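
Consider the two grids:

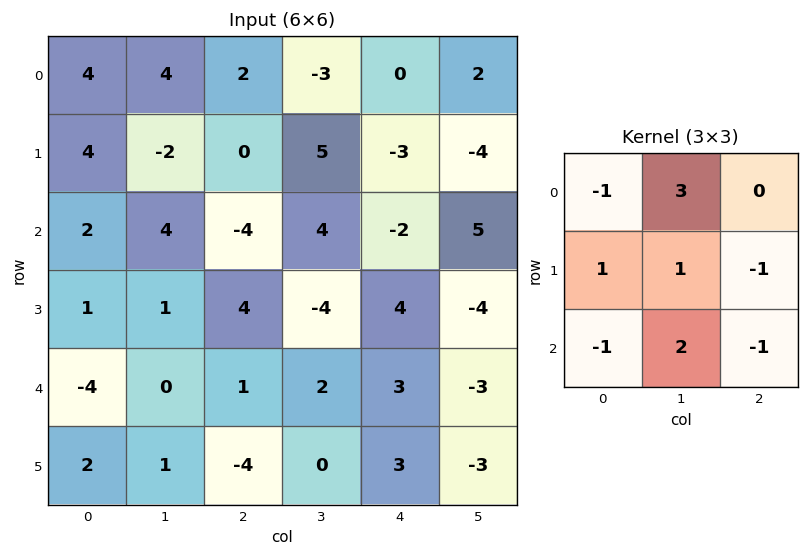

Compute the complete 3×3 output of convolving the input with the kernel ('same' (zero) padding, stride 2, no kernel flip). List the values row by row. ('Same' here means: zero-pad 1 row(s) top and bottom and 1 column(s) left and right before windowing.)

Output[0,0]: The receptive field on the zero-padded input at this output position is [0 0 0 / 0 4 4 / 0 4 -2]. Elementwise product with the kernel and sum: 0·-1 + 0·3 + 0·1 + 4·1 + 4·-1 + 0·-1 + 4·2 + -2·-1.
Output[0,1]: The receptive field on the zero-padded input at this output position is [0 0 0 / 4 2 -3 / -2 0 5]. Elementwise product with the kernel and sum: 0·-1 + 0·3 + 4·1 + 2·1 + -3·-1 + -2·-1 + 0·2 + 5·-1.

10 6 -12
11 9 -1
2 1 33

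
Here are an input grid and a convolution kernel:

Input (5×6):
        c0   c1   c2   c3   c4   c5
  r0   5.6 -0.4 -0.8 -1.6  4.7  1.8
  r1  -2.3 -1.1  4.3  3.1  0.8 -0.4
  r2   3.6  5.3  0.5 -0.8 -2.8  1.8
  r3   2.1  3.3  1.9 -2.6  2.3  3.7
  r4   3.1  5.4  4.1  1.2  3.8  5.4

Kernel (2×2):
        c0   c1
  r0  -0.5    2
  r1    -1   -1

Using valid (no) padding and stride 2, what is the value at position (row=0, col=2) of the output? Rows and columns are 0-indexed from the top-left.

The receptive field on the input at this output position is [4.7 1.8 / 0.8 -0.4]. Elementwise product with the kernel and sum: 4.7·-0.5 + 1.8·2 + 0.8·-1 + -0.4·-1.

0.85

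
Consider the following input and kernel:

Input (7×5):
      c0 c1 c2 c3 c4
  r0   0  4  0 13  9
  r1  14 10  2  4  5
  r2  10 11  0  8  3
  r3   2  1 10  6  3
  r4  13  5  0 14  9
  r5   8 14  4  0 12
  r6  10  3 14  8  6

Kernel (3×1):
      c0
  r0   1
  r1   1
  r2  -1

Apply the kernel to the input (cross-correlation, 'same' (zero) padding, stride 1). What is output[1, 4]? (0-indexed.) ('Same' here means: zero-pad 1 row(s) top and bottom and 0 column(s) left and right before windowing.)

11

The receptive field on the zero-padded input at this output position is [9 / 5 / 3]. Elementwise product with the kernel and sum: 9·1 + 5·1 + 3·-1.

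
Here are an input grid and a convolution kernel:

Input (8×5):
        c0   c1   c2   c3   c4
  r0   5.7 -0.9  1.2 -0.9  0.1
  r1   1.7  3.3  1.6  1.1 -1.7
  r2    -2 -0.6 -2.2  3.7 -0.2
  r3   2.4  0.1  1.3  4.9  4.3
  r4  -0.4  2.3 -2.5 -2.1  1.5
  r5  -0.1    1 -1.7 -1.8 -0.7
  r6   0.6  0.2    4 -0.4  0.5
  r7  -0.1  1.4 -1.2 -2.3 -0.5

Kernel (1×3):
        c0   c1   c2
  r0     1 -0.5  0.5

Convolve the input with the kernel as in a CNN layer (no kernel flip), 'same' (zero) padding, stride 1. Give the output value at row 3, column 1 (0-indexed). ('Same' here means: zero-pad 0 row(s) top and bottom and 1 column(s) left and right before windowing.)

The receptive field on the zero-padded input at this output position is [2.4 0.1 1.3]. Elementwise product with the kernel and sum: 2.4·1 + 0.1·-0.5 + 1.3·0.5.

3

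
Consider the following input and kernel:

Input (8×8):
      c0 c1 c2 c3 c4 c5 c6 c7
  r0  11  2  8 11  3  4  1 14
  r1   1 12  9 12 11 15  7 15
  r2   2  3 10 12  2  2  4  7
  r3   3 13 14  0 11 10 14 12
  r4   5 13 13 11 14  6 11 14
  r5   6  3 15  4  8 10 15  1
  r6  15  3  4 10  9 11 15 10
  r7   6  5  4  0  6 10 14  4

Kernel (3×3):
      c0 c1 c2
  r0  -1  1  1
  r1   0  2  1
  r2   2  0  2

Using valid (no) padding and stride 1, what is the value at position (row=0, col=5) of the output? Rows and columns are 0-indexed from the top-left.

58

The receptive field on the input at this output position is [4 1 14 / 15 7 15 / 2 4 7]. Elementwise product with the kernel and sum: 4·-1 + 1·1 + 14·1 + 7·2 + 15·1 + 2·2 + 7·2.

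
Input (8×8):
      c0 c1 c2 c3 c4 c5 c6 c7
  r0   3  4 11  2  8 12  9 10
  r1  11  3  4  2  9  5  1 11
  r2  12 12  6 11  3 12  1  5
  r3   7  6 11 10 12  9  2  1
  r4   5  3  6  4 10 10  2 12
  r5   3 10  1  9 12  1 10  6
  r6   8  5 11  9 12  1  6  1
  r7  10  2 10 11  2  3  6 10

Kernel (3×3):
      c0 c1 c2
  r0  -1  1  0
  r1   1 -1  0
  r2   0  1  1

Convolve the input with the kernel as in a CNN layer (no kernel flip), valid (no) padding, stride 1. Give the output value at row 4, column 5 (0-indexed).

The receptive field on the input at this output position is [10 2 12 / 1 10 6 / 1 6 1]. Elementwise product with the kernel and sum: 10·-1 + 2·1 + 1·1 + 10·-1 + 6·1 + 1·1.

-10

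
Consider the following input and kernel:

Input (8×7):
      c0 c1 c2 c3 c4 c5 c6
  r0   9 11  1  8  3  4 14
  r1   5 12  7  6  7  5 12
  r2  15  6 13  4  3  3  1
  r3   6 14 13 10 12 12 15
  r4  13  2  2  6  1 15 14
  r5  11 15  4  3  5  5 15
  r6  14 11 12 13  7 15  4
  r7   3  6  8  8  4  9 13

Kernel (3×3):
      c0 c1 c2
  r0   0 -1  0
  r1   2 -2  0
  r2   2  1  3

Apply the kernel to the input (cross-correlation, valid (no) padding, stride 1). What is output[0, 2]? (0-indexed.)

The receptive field on the input at this output position is [1 8 3 / 7 6 7 / 13 4 3]. Elementwise product with the kernel and sum: 8·-1 + 7·2 + 6·-2 + 13·2 + 4·1 + 3·3.

33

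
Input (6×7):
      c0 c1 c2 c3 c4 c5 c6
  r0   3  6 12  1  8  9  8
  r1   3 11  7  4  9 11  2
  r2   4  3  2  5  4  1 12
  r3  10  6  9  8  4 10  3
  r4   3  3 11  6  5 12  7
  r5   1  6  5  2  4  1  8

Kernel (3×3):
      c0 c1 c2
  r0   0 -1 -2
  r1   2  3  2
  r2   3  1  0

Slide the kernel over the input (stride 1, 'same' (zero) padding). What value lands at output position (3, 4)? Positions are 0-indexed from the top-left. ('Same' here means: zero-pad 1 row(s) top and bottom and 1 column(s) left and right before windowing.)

65

The receptive field on the zero-padded input at this output position is [5 4 1 / 8 4 10 / 6 5 12]. Elementwise product with the kernel and sum: 4·-1 + 1·-2 + 8·2 + 4·3 + 10·2 + 6·3 + 5·1.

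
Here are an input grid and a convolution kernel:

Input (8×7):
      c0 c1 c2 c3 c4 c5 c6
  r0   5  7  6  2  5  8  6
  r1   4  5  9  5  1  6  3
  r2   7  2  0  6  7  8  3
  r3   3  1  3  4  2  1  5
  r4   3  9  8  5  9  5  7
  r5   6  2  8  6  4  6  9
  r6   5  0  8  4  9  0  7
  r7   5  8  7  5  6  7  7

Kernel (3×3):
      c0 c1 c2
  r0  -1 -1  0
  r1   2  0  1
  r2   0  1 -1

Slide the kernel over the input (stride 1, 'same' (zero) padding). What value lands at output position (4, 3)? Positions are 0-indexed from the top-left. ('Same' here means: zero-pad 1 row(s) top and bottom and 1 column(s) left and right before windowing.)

The receptive field on the zero-padded input at this output position is [3 4 2 / 8 5 9 / 8 6 4]. Elementwise product with the kernel and sum: 3·-1 + 4·-1 + 8·2 + 9·1 + 6·1 + 4·-1.

20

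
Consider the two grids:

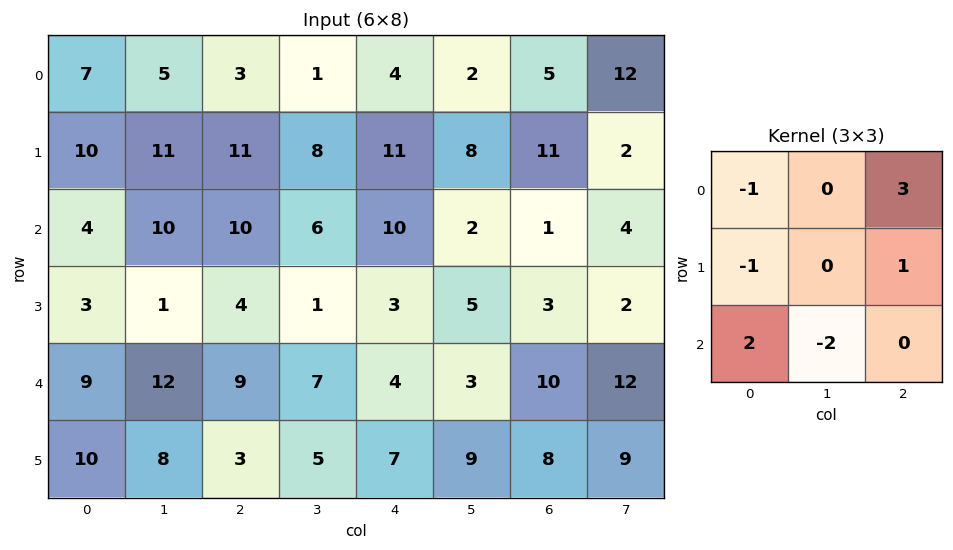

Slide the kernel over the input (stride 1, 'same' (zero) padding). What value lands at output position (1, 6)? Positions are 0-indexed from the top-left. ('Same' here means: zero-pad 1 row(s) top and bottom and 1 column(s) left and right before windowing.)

30

The receptive field on the zero-padded input at this output position is [2 5 12 / 8 11 2 / 2 1 4]. Elementwise product with the kernel and sum: 2·-1 + 12·3 + 8·-1 + 2·1 + 2·2 + 1·-2.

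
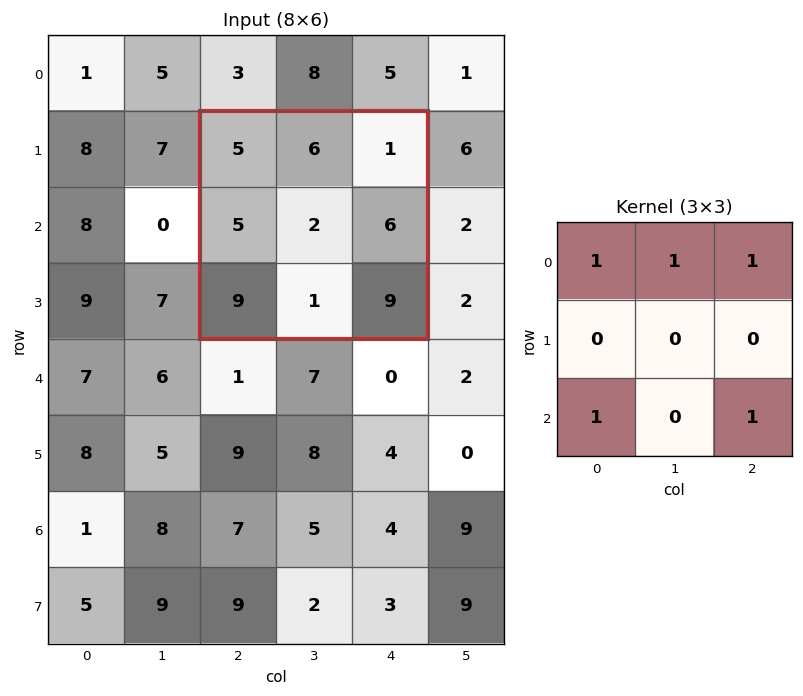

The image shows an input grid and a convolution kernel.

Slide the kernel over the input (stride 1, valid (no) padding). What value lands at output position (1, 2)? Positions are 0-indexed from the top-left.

The receptive field on the input at this output position is [5 6 1 / 5 2 6 / 9 1 9]. Elementwise product with the kernel and sum: 5·1 + 6·1 + 1·1 + 9·1 + 9·1.

30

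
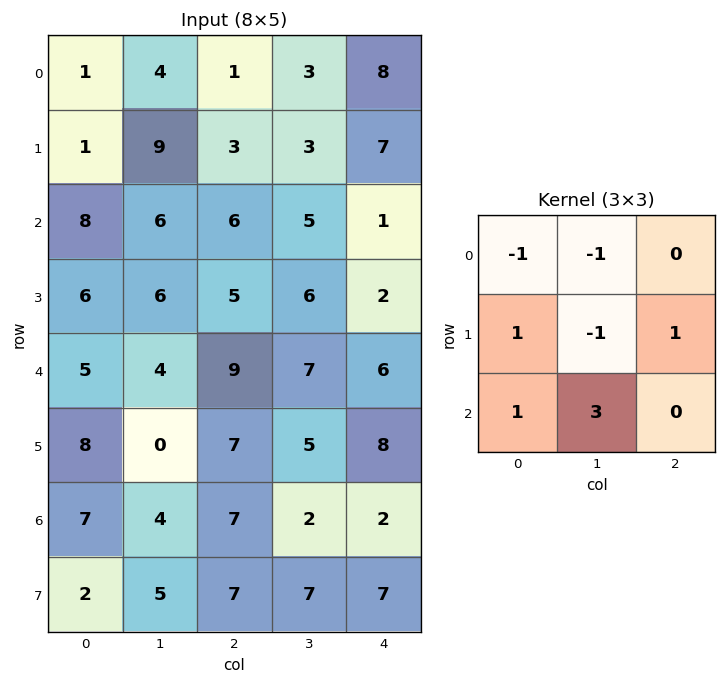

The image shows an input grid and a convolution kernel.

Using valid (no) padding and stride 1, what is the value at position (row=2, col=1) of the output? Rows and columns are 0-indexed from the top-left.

26

The receptive field on the input at this output position is [6 6 5 / 6 5 6 / 4 9 7]. Elementwise product with the kernel and sum: 6·-1 + 6·-1 + 6·1 + 5·-1 + 6·1 + 4·1 + 9·3.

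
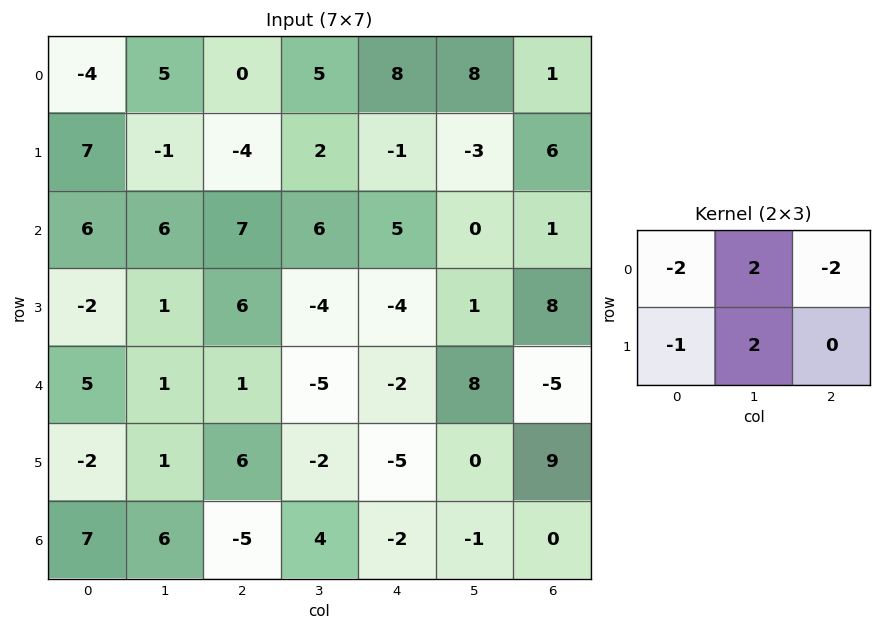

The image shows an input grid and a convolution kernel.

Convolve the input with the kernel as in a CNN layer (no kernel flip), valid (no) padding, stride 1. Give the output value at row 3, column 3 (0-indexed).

The receptive field on the input at this output position is [-4 -4 1 / -5 -2 8]. Elementwise product with the kernel and sum: -4·-2 + -4·2 + 1·-2 + -5·-1 + -2·2.

-1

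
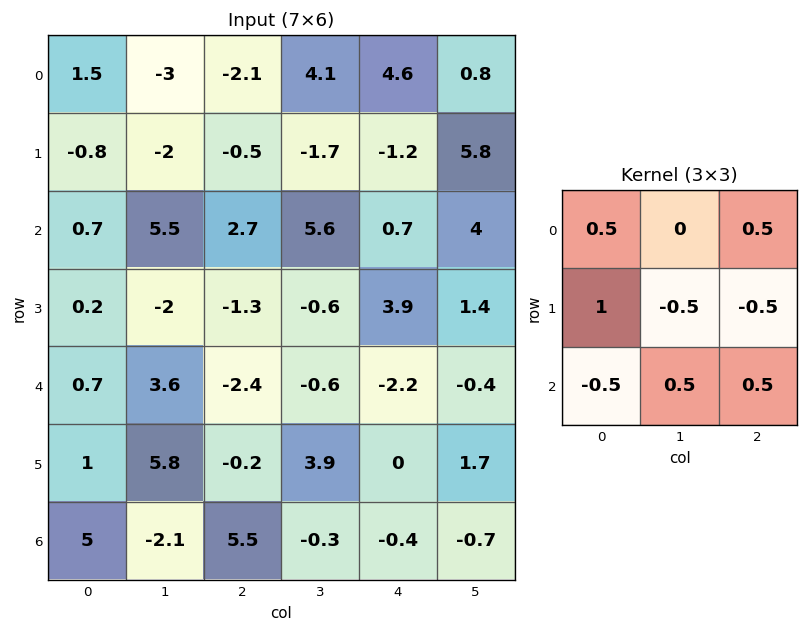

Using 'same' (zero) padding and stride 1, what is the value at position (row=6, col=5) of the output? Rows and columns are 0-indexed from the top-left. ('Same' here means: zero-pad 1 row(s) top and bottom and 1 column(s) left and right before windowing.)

-0.05

The receptive field on the zero-padded input at this output position is [0 1.7 0 / -0.4 -0.7 0 / 0 0 0]. Elementwise product with the kernel and sum: 0·0.5 + 0·0.5 + -0.4·1 + -0.7·-0.5 + 0·-0.5 + 0·-0.5 + 0·0.5 + 0·0.5.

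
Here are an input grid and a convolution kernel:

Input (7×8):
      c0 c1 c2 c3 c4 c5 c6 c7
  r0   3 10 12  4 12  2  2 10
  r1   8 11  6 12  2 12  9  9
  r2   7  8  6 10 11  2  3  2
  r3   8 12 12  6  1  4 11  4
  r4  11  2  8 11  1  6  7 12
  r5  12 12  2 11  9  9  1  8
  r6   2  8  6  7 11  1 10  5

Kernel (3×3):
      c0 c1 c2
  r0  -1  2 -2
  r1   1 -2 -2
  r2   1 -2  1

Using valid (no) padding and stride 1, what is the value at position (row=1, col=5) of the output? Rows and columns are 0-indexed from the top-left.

-34

The receptive field on the input at this output position is [12 9 9 / 2 3 2 / 4 11 4]. Elementwise product with the kernel and sum: 12·-1 + 9·2 + 9·-2 + 2·1 + 3·-2 + 2·-2 + 4·1 + 11·-2 + 4·1.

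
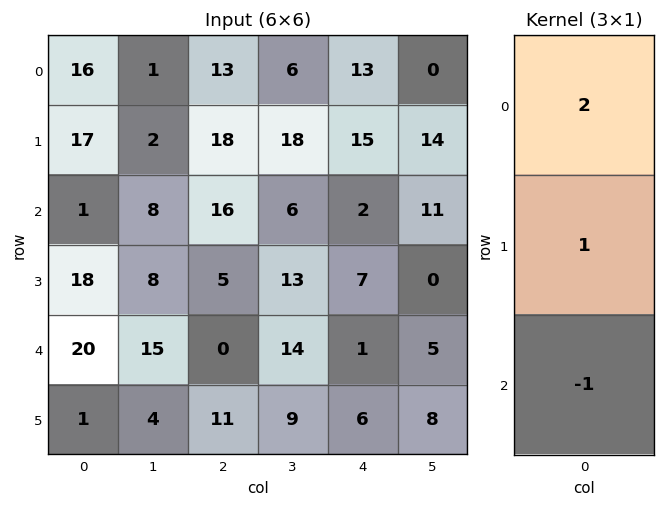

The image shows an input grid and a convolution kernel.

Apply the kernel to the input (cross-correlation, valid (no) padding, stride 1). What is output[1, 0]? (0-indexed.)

The receptive field on the input at this output position is [17 / 1 / 18]. Elementwise product with the kernel and sum: 17·2 + 1·1 + 18·-1.

17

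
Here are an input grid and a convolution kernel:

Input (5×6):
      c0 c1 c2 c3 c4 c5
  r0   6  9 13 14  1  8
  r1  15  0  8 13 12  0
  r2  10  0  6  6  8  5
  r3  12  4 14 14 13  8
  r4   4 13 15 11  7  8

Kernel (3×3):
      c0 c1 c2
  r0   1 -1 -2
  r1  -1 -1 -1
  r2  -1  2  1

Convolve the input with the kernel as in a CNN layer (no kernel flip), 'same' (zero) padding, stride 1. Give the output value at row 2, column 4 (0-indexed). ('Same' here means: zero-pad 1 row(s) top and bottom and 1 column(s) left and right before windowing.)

The receptive field on the zero-padded input at this output position is [13 12 0 / 6 8 5 / 14 13 8]. Elementwise product with the kernel and sum: 13·1 + 12·-1 + 0·-2 + 6·-1 + 8·-1 + 5·-1 + 14·-1 + 13·2 + 8·1.

2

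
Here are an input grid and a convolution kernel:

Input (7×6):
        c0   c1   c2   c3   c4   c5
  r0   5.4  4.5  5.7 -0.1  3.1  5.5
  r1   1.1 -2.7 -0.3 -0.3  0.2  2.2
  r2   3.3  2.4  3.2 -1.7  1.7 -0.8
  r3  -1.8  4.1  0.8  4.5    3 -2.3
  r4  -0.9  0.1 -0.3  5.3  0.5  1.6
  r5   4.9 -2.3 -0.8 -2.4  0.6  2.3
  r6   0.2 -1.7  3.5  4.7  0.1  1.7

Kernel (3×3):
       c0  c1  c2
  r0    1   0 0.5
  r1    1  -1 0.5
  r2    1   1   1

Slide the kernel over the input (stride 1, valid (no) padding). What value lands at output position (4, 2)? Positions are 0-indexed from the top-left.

10.15

The receptive field on the input at this output position is [-0.3 5.3 0.5 / -0.8 -2.4 0.6 / 3.5 4.7 0.1]. Elementwise product with the kernel and sum: -0.3·1 + 0.5·0.5 + -0.8·1 + -2.4·-1 + 0.6·0.5 + 3.5·1 + 4.7·1 + 0.1·1.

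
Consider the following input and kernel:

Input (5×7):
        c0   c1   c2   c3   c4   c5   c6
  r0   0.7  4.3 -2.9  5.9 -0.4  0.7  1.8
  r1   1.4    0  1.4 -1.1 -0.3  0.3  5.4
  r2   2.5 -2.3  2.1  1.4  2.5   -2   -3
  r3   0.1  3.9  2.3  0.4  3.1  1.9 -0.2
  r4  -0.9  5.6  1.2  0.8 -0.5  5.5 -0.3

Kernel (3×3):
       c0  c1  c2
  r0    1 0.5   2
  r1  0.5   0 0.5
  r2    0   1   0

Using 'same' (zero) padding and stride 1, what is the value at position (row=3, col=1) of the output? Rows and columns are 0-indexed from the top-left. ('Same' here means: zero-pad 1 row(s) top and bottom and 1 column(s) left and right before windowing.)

12.35

The receptive field on the zero-padded input at this output position is [2.5 -2.3 2.1 / 0.1 3.9 2.3 / -0.9 5.6 1.2]. Elementwise product with the kernel and sum: 2.5·1 + -2.3·0.5 + 2.1·2 + 0.1·0.5 + 2.3·0.5 + 5.6·1.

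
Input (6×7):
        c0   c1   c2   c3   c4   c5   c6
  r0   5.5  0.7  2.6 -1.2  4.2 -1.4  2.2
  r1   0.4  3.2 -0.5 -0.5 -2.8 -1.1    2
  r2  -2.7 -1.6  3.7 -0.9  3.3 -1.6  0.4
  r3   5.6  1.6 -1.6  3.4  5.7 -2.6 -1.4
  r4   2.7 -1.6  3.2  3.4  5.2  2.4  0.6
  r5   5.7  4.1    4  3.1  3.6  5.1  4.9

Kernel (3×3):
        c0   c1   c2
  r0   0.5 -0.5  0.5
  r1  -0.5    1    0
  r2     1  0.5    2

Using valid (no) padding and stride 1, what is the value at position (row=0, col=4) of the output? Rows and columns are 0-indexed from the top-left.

The receptive field on the input at this output position is [4.2 -1.4 2.2 / -2.8 -1.1 2 / 3.3 -1.6 0.4]. Elementwise product with the kernel and sum: 4.2·0.5 + -1.4·-0.5 + 2.2·0.5 + -2.8·-0.5 + -1.1·1 + 3.3·1 + -1.6·0.5 + 0.4·2.

7.5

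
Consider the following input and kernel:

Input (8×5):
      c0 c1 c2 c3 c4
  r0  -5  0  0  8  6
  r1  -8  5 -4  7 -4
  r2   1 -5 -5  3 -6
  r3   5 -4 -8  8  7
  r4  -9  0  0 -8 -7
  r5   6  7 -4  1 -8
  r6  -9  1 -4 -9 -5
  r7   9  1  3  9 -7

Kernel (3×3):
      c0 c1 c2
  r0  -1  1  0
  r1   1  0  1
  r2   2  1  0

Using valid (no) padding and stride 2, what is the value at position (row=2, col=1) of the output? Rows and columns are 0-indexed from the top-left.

-37

The receptive field on the input at this output position is [0 -8 -7 / -4 1 -8 / -4 -9 -5]. Elementwise product with the kernel and sum: 0·-1 + -8·1 + -4·1 + -8·1 + -4·2 + -9·1.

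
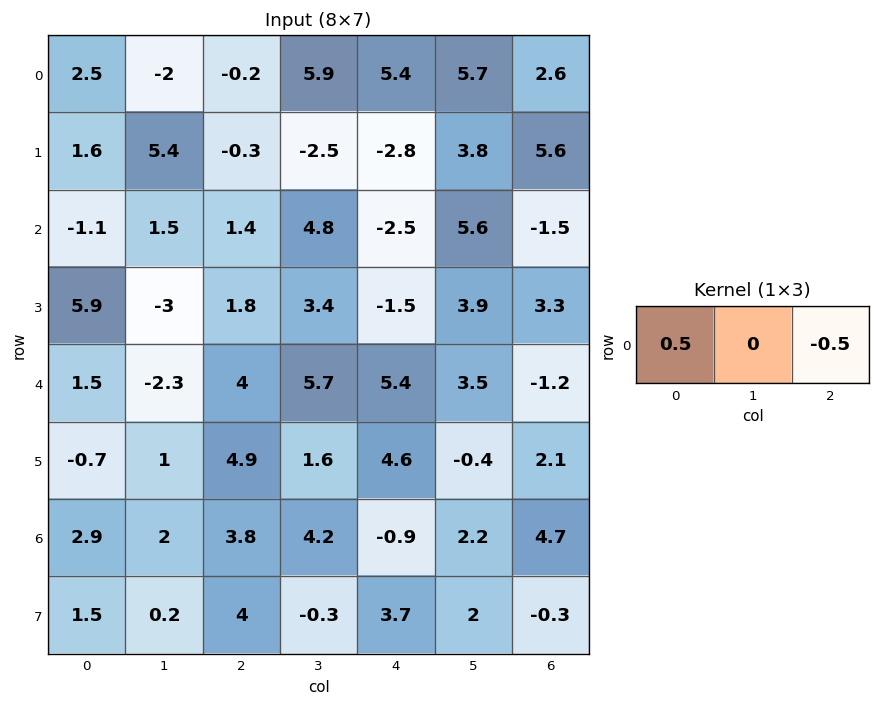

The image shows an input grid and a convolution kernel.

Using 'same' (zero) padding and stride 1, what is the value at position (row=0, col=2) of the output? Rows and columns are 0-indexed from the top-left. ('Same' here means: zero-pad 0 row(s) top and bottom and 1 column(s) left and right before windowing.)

The receptive field on the zero-padded input at this output position is [-2 -0.2 5.9]. Elementwise product with the kernel and sum: -2·0.5 + 5.9·-0.5.

-3.95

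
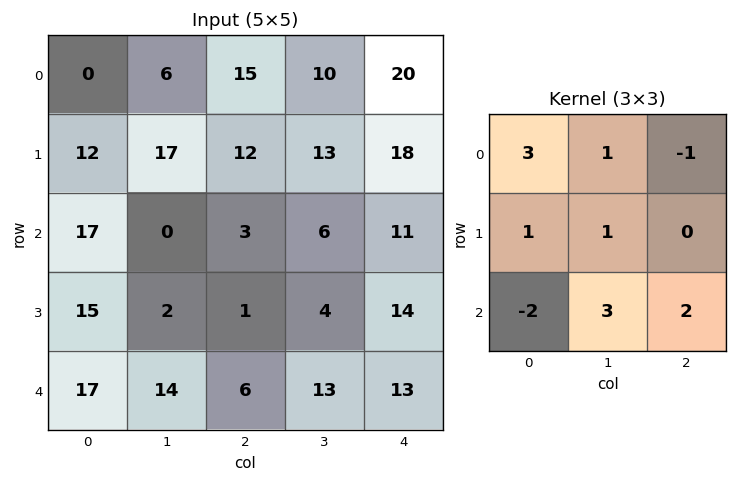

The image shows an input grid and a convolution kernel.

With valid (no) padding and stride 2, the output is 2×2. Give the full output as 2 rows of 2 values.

Output[0,0]: The receptive field on the input at this output position is [0 6 15 / 12 17 12 / 17 0 3]. Elementwise product with the kernel and sum: 0·3 + 6·1 + 15·-1 + 12·1 + 17·1 + 17·-2 + 0·3 + 3·2.
Output[0,1]: The receptive field on the input at this output position is [15 10 20 / 12 13 18 / 3 6 11]. Elementwise product with the kernel and sum: 15·3 + 10·1 + 20·-1 + 12·1 + 13·1 + 3·-2 + 6·3 + 11·2.

-8 94
85 62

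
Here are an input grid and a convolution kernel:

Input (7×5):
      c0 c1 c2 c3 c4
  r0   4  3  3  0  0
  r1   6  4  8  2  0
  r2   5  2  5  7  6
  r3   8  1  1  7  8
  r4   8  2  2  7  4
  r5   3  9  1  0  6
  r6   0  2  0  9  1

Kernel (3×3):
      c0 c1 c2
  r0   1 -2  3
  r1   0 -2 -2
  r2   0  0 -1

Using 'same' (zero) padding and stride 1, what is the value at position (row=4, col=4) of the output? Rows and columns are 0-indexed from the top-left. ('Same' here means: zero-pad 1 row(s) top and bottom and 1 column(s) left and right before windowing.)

-17

The receptive field on the zero-padded input at this output position is [7 8 0 / 7 4 0 / 0 6 0]. Elementwise product with the kernel and sum: 7·1 + 8·-2 + 0·3 + 4·-2 + 0·-2 + 0·-1.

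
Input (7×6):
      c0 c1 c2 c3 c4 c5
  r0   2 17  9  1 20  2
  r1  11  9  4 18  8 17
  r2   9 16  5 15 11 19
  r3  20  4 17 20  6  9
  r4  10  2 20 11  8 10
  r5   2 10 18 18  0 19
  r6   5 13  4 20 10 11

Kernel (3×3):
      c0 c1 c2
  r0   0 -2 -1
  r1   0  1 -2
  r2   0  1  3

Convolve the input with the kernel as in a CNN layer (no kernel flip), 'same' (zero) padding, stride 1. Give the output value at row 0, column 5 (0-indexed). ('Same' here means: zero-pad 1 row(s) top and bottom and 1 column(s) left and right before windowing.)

19

The receptive field on the zero-padded input at this output position is [0 0 0 / 20 2 0 / 8 17 0]. Elementwise product with the kernel and sum: 0·-2 + 0·-1 + 2·1 + 0·-2 + 17·1 + 0·3.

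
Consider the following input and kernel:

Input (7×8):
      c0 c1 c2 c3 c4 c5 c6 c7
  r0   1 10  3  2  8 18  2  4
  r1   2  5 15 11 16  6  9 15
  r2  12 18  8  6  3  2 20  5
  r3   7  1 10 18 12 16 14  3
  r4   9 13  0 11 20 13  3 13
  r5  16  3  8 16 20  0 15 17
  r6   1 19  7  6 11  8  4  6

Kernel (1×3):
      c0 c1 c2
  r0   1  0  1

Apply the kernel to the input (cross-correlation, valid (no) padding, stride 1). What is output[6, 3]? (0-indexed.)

The receptive field on the input at this output position is [6 11 8]. Elementwise product with the kernel and sum: 6·1 + 8·1.

14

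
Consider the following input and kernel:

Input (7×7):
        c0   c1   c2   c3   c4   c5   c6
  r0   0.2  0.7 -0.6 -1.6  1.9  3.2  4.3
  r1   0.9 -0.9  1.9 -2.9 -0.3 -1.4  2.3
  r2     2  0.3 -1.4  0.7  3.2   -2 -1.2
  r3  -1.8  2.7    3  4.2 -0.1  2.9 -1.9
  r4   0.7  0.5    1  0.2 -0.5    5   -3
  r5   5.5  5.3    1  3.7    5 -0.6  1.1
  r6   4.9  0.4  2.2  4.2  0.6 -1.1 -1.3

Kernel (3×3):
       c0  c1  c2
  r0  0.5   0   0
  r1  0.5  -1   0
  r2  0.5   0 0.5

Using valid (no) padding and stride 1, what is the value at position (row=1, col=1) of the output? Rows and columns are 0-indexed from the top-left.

The receptive field on the input at this output position is [-0.9 1.9 -2.9 / 0.3 -1.4 0.7 / 2.7 3 4.2]. Elementwise product with the kernel and sum: -0.9·0.5 + 0.3·0.5 + -1.4·-1 + 2.7·0.5 + 4.2·0.5.

4.55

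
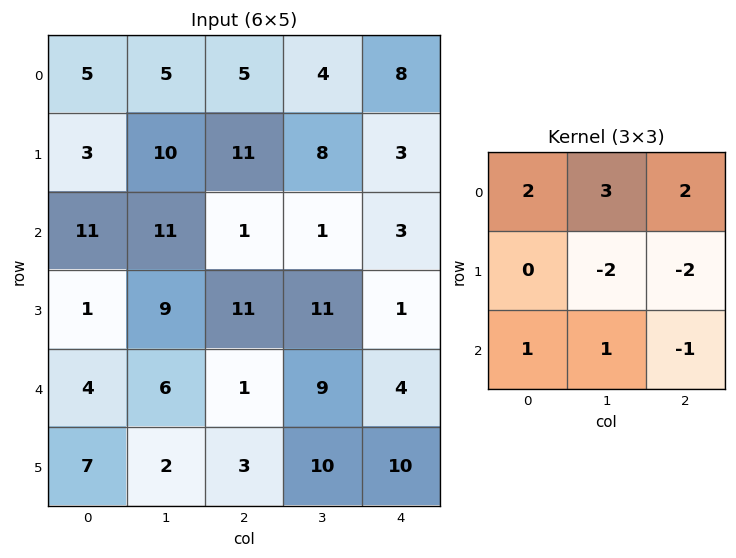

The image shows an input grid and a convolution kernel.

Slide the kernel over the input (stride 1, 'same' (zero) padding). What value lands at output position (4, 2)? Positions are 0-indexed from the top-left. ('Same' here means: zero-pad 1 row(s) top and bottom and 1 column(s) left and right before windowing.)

The receptive field on the zero-padded input at this output position is [9 11 11 / 6 1 9 / 2 3 10]. Elementwise product with the kernel and sum: 9·2 + 11·3 + 11·2 + 1·-2 + 9·-2 + 2·1 + 3·1 + 10·-1.

48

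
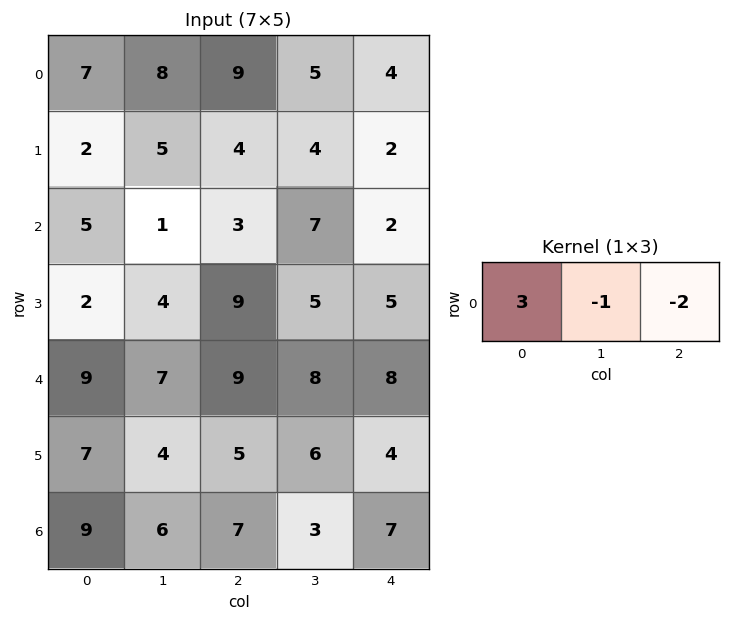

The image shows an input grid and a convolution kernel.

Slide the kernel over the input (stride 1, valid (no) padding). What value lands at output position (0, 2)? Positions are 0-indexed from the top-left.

The receptive field on the input at this output position is [9 5 4]. Elementwise product with the kernel and sum: 9·3 + 5·-1 + 4·-2.

14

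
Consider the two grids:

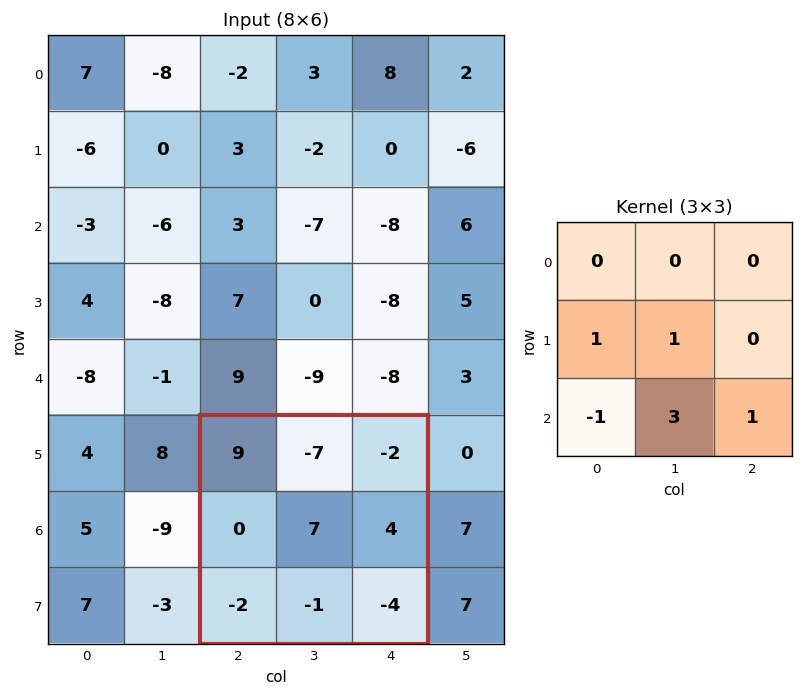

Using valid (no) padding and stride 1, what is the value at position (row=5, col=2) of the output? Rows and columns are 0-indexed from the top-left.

2

The receptive field on the input at this output position is [9 -7 -2 / 0 7 4 / -2 -1 -4]. Elementwise product with the kernel and sum: 0·1 + 7·1 + -2·-1 + -1·3 + -4·1.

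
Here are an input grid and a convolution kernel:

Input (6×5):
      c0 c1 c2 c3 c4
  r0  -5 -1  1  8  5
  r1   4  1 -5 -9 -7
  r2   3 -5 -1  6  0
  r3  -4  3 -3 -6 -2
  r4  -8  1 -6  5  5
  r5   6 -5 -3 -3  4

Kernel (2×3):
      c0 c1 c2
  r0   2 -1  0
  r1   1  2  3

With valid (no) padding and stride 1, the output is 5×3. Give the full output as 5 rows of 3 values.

Output[0,0]: The receptive field on the input at this output position is [-5 -1 1 / 4 1 -5]. Elementwise product with the kernel and sum: -5·2 + -1·-1 + 4·1 + 1·2 + -5·3.
Output[0,1]: The receptive field on the input at this output position is [-1 1 8 / 1 -5 -9]. Elementwise product with the kernel and sum: -1·2 + 1·-1 + 1·1 + -5·2 + -9·3.

-18 -39 -50
-3 18 10
4 -30 -29
-35 13 19
-30 -12 -14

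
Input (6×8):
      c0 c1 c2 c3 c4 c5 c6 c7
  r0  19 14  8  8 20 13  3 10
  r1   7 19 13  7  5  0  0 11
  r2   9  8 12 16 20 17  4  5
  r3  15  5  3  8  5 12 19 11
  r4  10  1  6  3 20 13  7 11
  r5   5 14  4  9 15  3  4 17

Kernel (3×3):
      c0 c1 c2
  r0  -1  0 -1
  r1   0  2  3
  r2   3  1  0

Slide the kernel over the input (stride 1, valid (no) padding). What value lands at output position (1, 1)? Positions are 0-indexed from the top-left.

The receptive field on the input at this output position is [19 13 7 / 8 12 16 / 5 3 8]. Elementwise product with the kernel and sum: 19·-1 + 7·-1 + 12·2 + 16·3 + 5·3 + 3·1.

64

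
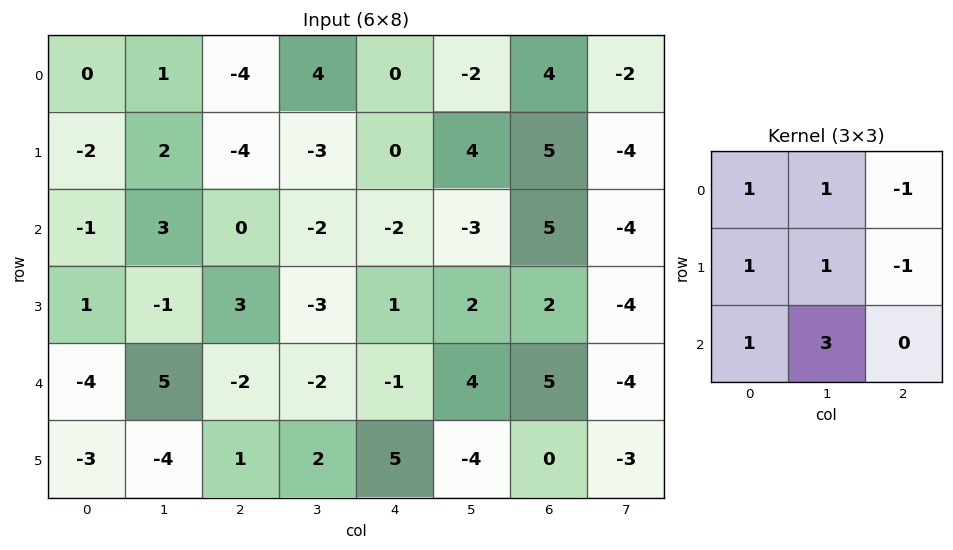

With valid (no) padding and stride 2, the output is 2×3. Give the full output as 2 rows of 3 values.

17 -13 -18
10 -9 2

Output[0,0]: The receptive field on the input at this output position is [0 1 -4 / -2 2 -4 / -1 3 0]. Elementwise product with the kernel and sum: 0·1 + 1·1 + -4·-1 + -2·1 + 2·1 + -4·-1 + -1·1 + 3·3.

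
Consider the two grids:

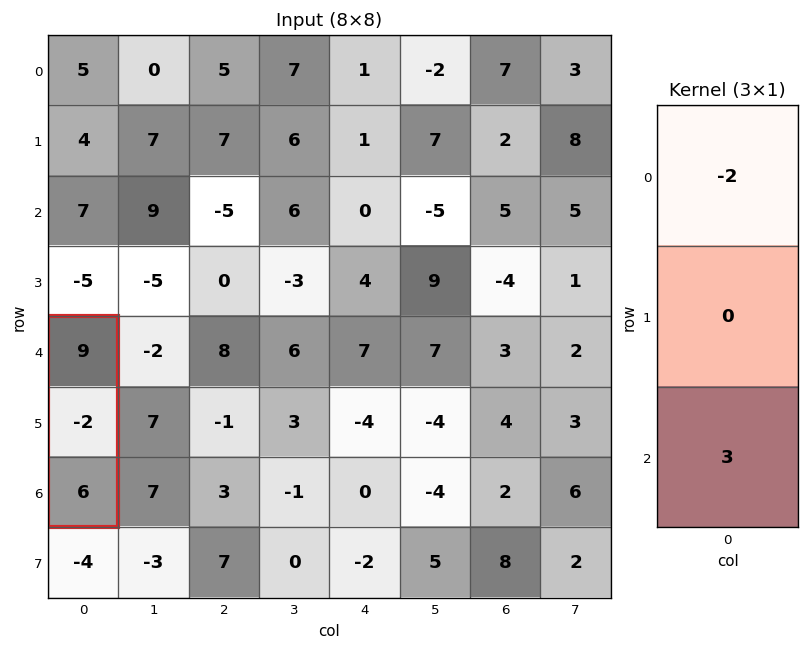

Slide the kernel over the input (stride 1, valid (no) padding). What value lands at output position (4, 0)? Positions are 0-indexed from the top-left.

The receptive field on the input at this output position is [9 / -2 / 6]. Elementwise product with the kernel and sum: 9·-2 + 6·3.

0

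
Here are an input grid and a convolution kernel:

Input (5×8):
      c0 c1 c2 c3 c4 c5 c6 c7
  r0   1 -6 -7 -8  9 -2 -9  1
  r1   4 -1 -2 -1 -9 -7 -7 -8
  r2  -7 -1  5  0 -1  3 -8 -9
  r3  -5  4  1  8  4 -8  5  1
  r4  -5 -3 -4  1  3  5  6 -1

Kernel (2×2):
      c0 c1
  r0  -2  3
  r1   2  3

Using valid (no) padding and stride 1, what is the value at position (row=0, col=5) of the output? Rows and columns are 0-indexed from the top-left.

-58

The receptive field on the input at this output position is [-2 -9 / -7 -7]. Elementwise product with the kernel and sum: -2·-2 + -9·3 + -7·2 + -7·3.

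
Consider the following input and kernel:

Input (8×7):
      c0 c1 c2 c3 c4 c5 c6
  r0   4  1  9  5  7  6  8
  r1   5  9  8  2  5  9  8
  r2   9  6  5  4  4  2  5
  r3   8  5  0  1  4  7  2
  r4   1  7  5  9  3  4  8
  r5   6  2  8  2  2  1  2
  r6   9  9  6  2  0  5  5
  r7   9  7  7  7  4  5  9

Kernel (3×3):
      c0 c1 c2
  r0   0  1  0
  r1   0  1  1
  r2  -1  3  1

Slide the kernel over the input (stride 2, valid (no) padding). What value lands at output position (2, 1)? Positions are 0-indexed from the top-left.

13

The receptive field on the input at this output position is [5 9 3 / 8 2 2 / 6 2 0]. Elementwise product with the kernel and sum: 9·1 + 2·1 + 2·1 + 6·-1 + 2·3 + 0·1.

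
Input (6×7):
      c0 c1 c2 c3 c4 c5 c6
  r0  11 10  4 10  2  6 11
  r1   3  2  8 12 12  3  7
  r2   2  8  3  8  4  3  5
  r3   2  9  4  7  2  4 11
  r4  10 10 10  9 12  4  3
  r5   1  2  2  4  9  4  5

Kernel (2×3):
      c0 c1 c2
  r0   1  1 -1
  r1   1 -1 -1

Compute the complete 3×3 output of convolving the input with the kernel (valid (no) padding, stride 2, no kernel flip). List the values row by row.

Output[0,0]: The receptive field on the input at this output position is [11 10 4 / 3 2 8]. Elementwise product with the kernel and sum: 11·1 + 10·1 + 4·-1 + 3·1 + 2·-1 + 8·-1.

10 -4 -1
-4 2 -11
7 -4 13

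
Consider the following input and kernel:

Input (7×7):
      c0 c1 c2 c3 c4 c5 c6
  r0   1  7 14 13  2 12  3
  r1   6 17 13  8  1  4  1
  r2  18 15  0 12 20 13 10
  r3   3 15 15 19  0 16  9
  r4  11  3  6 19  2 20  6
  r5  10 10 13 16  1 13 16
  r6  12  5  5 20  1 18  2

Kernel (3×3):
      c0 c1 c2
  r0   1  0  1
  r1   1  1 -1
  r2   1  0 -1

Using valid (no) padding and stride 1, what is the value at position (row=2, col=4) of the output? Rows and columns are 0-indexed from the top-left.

33

The receptive field on the input at this output position is [20 13 10 / 0 16 9 / 2 20 6]. Elementwise product with the kernel and sum: 20·1 + 10·1 + 0·1 + 16·1 + 9·-1 + 2·1 + 6·-1.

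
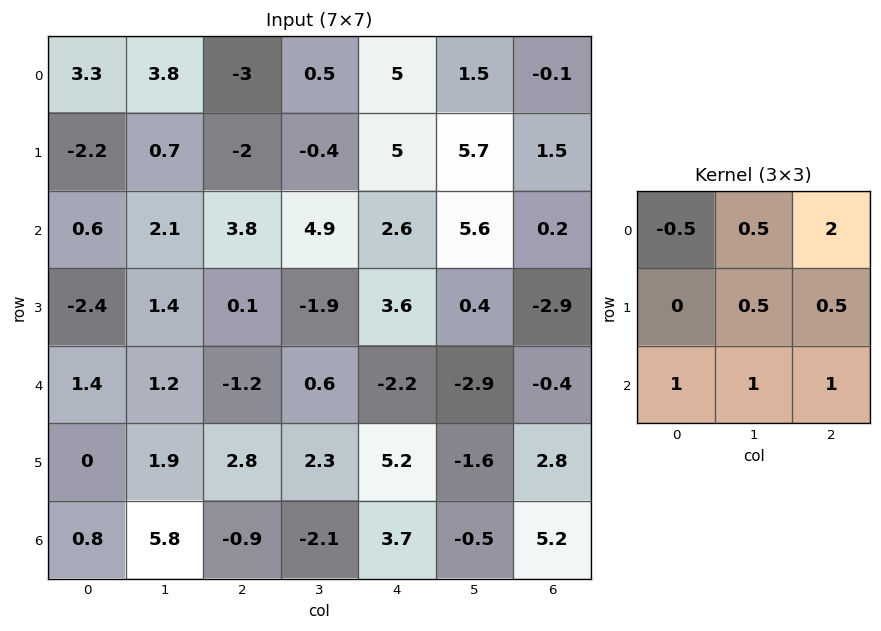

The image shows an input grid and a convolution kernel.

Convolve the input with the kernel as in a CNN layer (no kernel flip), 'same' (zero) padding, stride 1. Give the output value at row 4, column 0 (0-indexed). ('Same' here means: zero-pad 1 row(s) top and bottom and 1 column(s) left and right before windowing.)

The receptive field on the zero-padded input at this output position is [0 -2.4 1.4 / 0 1.4 1.2 / 0 0 1.9]. Elementwise product with the kernel and sum: 0·-0.5 + -2.4·0.5 + 1.4·2 + 1.4·0.5 + 1.2·0.5 + 0·1 + 0·1 + 1.9·1.

4.8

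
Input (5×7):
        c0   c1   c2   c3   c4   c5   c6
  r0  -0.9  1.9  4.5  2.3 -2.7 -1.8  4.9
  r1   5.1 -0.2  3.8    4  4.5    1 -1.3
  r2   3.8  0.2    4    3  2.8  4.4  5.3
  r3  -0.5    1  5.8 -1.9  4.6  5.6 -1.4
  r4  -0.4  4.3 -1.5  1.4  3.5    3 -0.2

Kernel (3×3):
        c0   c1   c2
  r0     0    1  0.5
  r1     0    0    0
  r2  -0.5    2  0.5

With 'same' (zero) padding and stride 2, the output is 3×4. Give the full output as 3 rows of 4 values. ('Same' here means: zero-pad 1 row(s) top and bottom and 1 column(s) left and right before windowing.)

Output[0,0]: The receptive field on the zero-padded input at this output position is [0 0 0 / 0 -0.9 1.9 / 0 5.1 -0.2]. Elementwise product with the kernel and sum: 0·1 + 0·0.5 + 0·-0.5 + 5.1·2 + -0.2·0.5.
Output[0,1]: The receptive field on the zero-padded input at this output position is [0 0 0 / 1.9 4.5 2.3 / -0.2 3.8 4]. Elementwise product with the kernel and sum: 0·1 + 0·0.5 + -0.2·-0.5 + 3.8·2 + 4·0.5.

10.1 9.7 7.5 -3.1
4.5 15.95 17.95 -6.9
0 4.85 7.4 -1.4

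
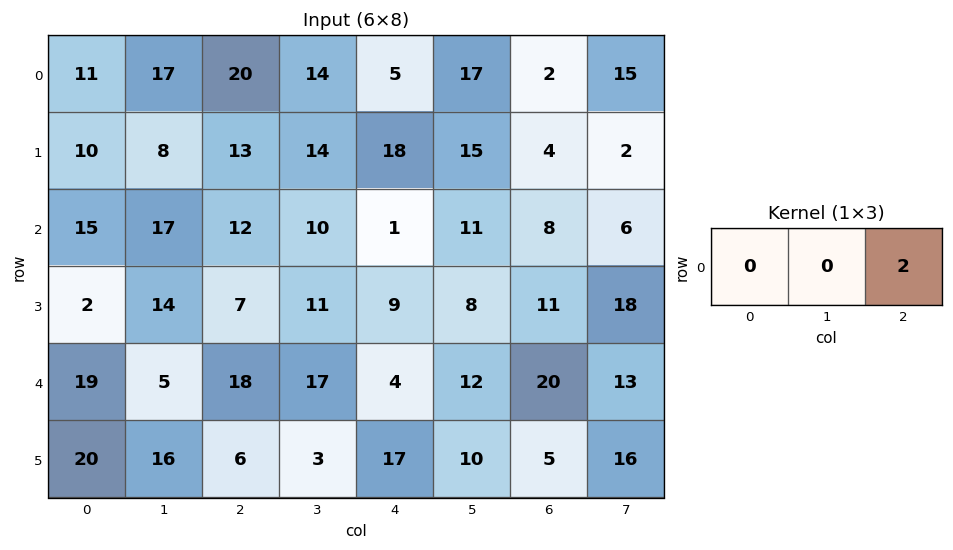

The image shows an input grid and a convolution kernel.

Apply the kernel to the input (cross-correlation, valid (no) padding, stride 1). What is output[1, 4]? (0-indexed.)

8

The receptive field on the input at this output position is [18 15 4]. Elementwise product with the kernel and sum: 4·2.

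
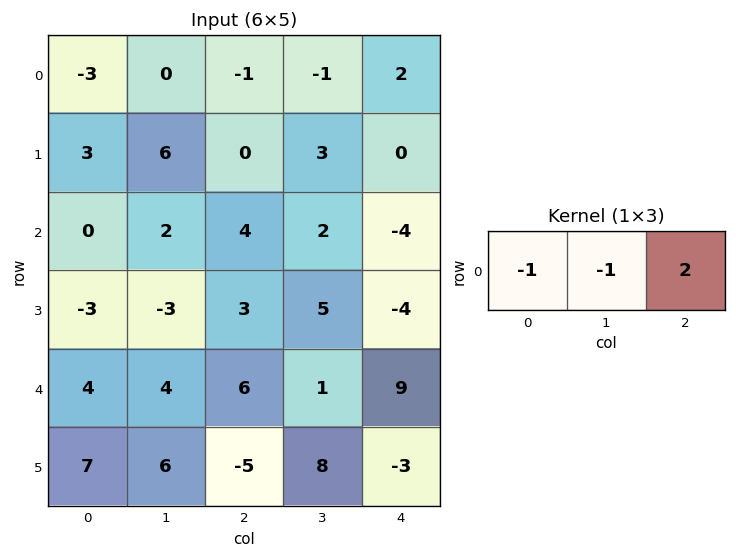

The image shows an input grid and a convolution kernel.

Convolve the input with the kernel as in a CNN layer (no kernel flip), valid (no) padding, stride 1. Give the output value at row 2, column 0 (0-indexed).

The receptive field on the input at this output position is [0 2 4]. Elementwise product with the kernel and sum: 0·-1 + 2·-1 + 4·2.

6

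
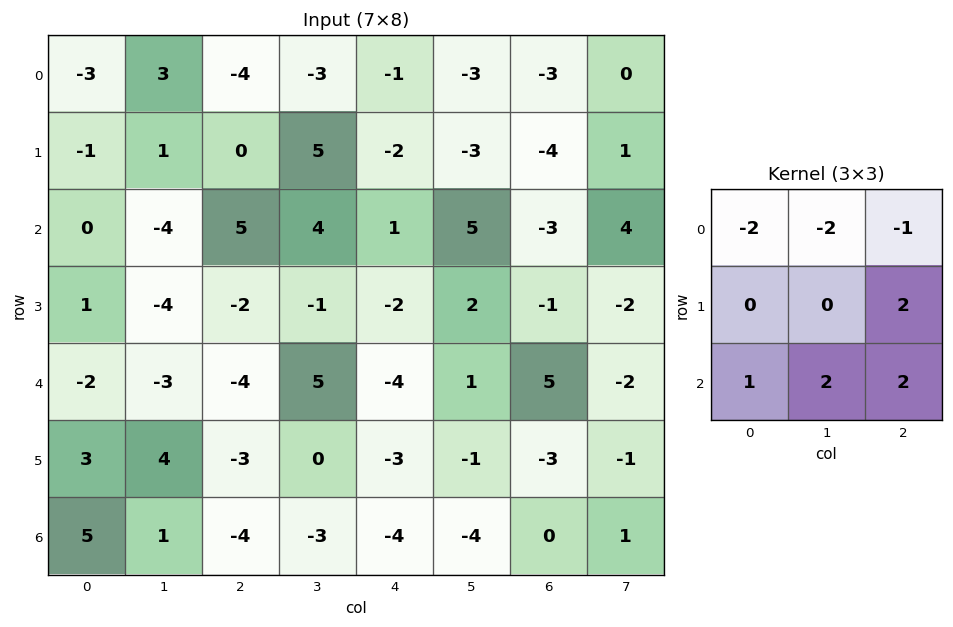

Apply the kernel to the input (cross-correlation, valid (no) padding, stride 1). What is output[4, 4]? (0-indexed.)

-17

The receptive field on the input at this output position is [-4 1 5 / -3 -1 -3 / -4 -4 0]. Elementwise product with the kernel and sum: -4·-2 + 1·-2 + 5·-1 + -3·2 + -4·1 + -4·2 + 0·2.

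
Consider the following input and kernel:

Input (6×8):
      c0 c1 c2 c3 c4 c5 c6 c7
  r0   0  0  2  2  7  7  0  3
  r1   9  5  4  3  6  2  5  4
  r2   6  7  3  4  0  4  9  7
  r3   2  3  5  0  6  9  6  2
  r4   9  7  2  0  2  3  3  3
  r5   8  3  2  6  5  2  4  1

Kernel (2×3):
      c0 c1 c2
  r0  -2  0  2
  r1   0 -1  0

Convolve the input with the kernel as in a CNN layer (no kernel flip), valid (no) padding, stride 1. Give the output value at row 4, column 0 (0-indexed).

-17

The receptive field on the input at this output position is [9 7 2 / 8 3 2]. Elementwise product with the kernel and sum: 9·-2 + 2·2 + 3·-1.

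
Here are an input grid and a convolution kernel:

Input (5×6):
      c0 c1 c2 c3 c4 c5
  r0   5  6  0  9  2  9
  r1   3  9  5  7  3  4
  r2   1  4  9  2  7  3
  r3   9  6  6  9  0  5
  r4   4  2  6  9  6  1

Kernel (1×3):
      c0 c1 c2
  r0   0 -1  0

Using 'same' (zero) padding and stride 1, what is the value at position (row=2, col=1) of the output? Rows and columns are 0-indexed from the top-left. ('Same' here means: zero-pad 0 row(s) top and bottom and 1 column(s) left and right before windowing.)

The receptive field on the zero-padded input at this output position is [1 4 9]. Elementwise product with the kernel and sum: 4·-1.

-4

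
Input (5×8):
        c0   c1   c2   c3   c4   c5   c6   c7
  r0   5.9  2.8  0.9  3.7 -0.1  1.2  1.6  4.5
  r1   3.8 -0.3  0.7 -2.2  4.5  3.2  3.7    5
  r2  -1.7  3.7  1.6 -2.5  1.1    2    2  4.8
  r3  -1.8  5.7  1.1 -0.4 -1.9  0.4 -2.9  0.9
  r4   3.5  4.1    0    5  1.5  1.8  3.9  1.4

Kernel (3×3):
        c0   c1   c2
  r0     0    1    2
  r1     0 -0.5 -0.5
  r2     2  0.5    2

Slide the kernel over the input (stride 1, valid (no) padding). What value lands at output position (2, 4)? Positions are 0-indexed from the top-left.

The receptive field on the input at this output position is [1.1 2 2 / -1.9 0.4 -2.9 / 1.5 1.8 3.9]. Elementwise product with the kernel and sum: 2·1 + 2·2 + 0.4·-0.5 + -2.9·-0.5 + 1.5·2 + 1.8·0.5 + 3.9·2.

18.95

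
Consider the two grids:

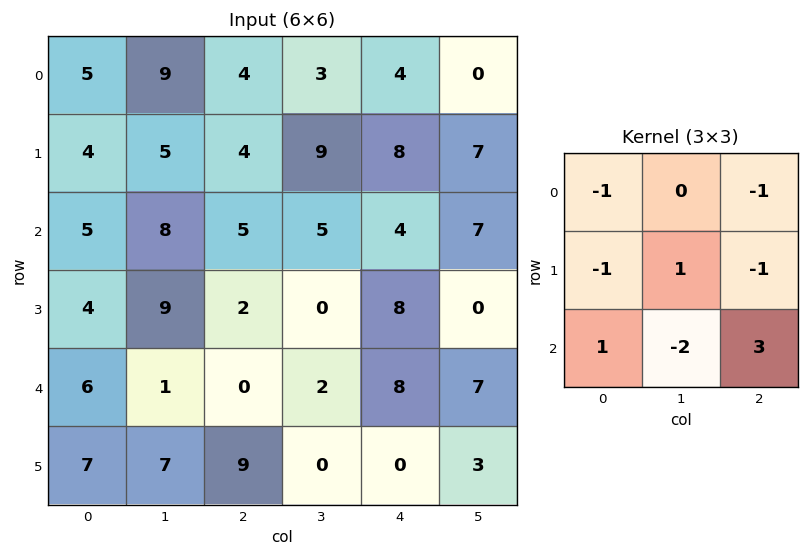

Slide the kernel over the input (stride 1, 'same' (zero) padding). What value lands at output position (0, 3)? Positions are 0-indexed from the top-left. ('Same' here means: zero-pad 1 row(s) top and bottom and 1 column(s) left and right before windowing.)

5

The receptive field on the zero-padded input at this output position is [0 0 0 / 4 3 4 / 4 9 8]. Elementwise product with the kernel and sum: 0·-1 + 0·-1 + 4·-1 + 3·1 + 4·-1 + 4·1 + 9·-2 + 8·3.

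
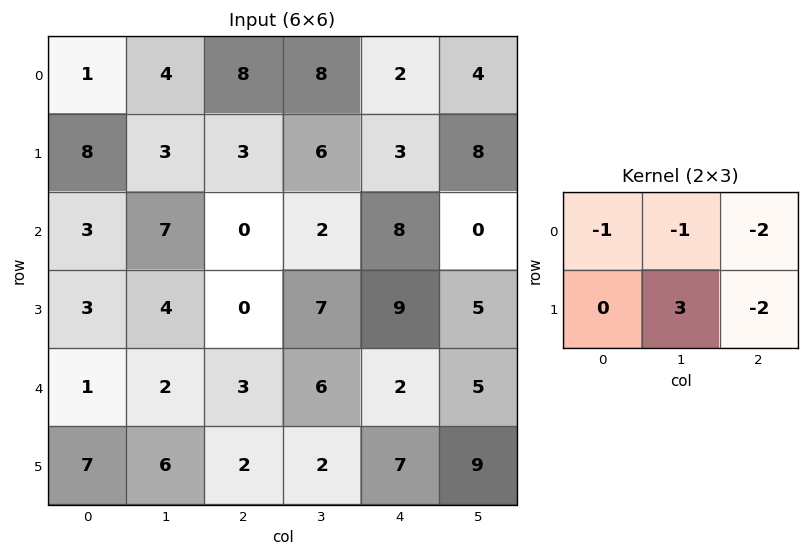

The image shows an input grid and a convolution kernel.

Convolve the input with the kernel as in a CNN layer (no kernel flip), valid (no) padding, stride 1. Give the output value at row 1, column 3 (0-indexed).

-1

The receptive field on the input at this output position is [6 3 8 / 2 8 0]. Elementwise product with the kernel and sum: 6·-1 + 3·-1 + 8·-2 + 8·3 + 0·-2.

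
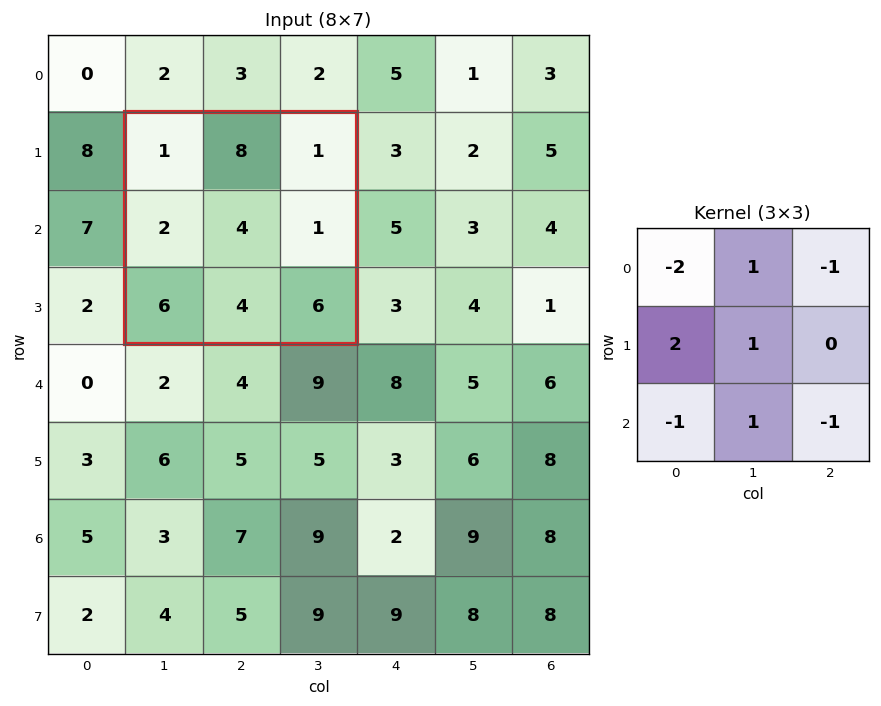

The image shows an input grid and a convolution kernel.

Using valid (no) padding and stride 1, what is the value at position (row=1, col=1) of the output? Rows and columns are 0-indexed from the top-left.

5

The receptive field on the input at this output position is [1 8 1 / 2 4 1 / 6 4 6]. Elementwise product with the kernel and sum: 1·-2 + 8·1 + 1·-1 + 2·2 + 4·1 + 6·-1 + 4·1 + 6·-1.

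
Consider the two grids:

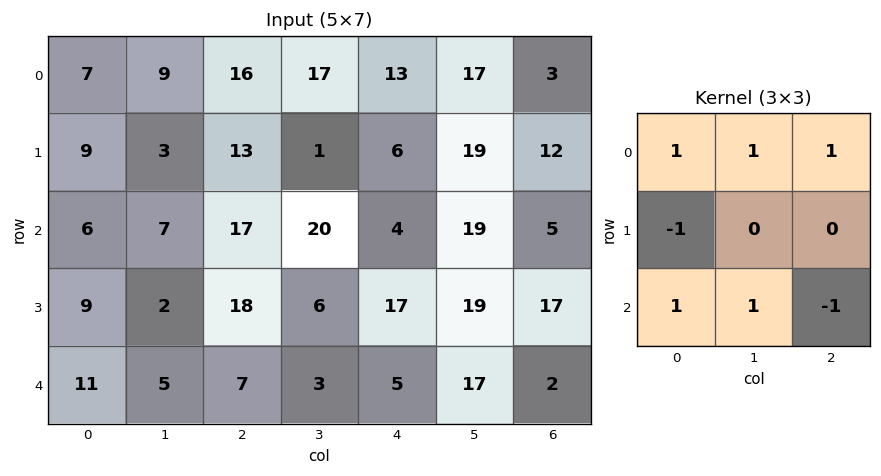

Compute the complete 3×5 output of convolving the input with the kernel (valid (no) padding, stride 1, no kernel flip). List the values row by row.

19 43 66 51 45
12 24 10 10 52
30 51 28 28 31

Output[0,0]: The receptive field on the input at this output position is [7 9 16 / 9 3 13 / 6 7 17]. Elementwise product with the kernel and sum: 7·1 + 9·1 + 16·1 + 9·-1 + 6·1 + 7·1 + 17·-1.
Output[0,1]: The receptive field on the input at this output position is [9 16 17 / 3 13 1 / 7 17 20]. Elementwise product with the kernel and sum: 9·1 + 16·1 + 17·1 + 3·-1 + 7·1 + 17·1 + 20·-1.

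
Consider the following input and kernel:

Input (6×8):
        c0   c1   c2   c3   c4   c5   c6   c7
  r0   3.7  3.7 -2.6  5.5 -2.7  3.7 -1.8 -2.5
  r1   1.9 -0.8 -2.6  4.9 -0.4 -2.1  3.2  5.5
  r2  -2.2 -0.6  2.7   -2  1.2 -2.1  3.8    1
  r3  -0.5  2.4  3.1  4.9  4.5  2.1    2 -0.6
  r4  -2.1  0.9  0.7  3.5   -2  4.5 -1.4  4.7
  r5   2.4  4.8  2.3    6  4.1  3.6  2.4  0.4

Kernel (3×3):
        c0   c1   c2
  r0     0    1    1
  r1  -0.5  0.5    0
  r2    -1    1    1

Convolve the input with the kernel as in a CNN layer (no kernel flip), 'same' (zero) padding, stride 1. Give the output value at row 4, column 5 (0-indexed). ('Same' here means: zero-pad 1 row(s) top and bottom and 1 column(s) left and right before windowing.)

The receptive field on the zero-padded input at this output position is [4.5 2.1 2 / -2 4.5 -1.4 / 4.1 3.6 2.4]. Elementwise product with the kernel and sum: 2.1·1 + 2·1 + -2·-0.5 + 4.5·0.5 + 4.1·-1 + 3.6·1 + 2.4·1.

9.25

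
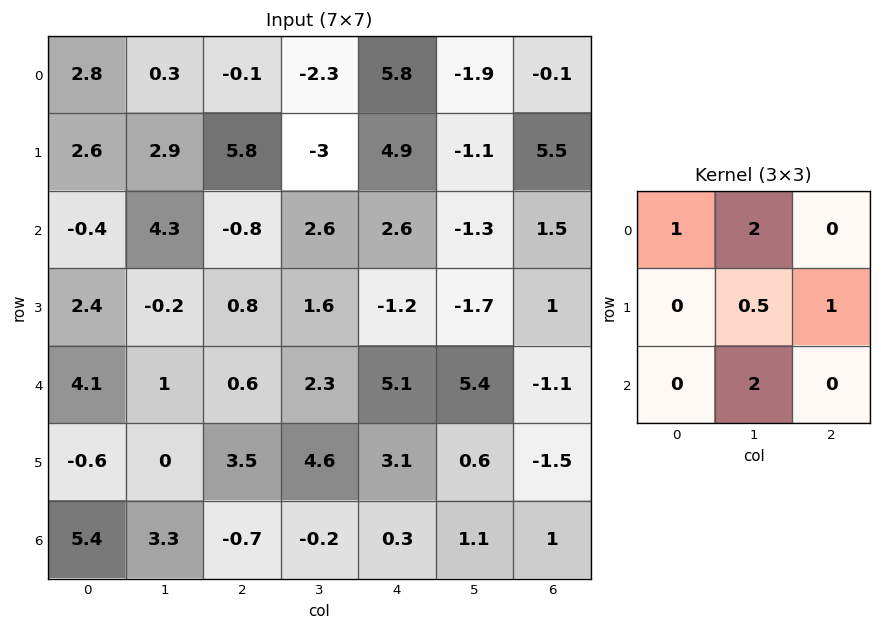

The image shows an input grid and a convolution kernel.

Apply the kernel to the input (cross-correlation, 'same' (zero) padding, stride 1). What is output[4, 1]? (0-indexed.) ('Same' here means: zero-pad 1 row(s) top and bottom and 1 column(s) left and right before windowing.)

3.1

The receptive field on the zero-padded input at this output position is [2.4 -0.2 0.8 / 4.1 1 0.6 / -0.6 0 3.5]. Elementwise product with the kernel and sum: 2.4·1 + -0.2·2 + 1·0.5 + 0.6·1 + 0·2.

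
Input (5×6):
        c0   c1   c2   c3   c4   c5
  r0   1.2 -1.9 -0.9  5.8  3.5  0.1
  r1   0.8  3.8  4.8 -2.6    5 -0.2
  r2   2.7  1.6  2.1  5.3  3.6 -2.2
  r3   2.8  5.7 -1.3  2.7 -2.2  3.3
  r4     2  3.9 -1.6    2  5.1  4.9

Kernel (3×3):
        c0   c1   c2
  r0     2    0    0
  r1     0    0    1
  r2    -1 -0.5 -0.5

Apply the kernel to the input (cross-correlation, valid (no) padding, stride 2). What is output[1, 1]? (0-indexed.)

The receptive field on the input at this output position is [2.1 5.3 3.6 / -1.3 2.7 -2.2 / -1.6 2 5.1]. Elementwise product with the kernel and sum: 2.1·2 + -2.2·1 + -1.6·-1 + 2·-0.5 + 5.1·-0.5.

0.05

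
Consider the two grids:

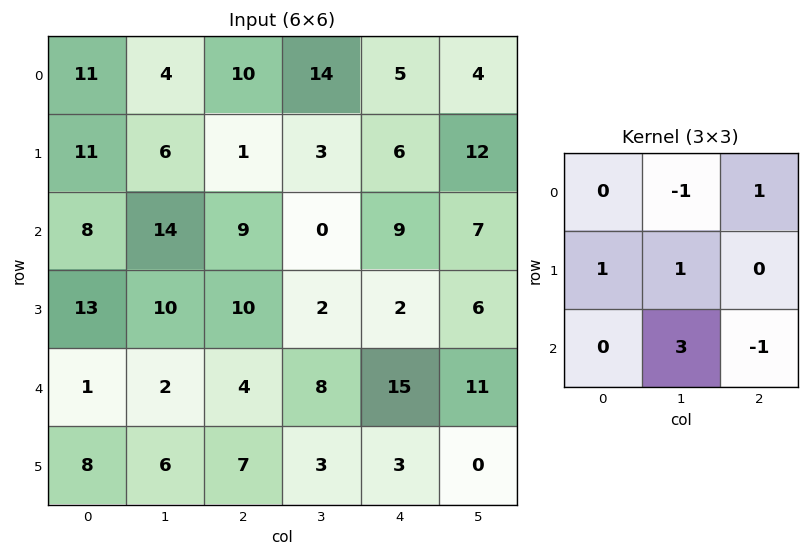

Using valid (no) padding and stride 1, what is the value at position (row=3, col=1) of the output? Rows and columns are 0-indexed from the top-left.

16

The receptive field on the input at this output position is [10 10 2 / 2 4 8 / 6 7 3]. Elementwise product with the kernel and sum: 10·-1 + 2·1 + 2·1 + 4·1 + 7·3 + 3·-1.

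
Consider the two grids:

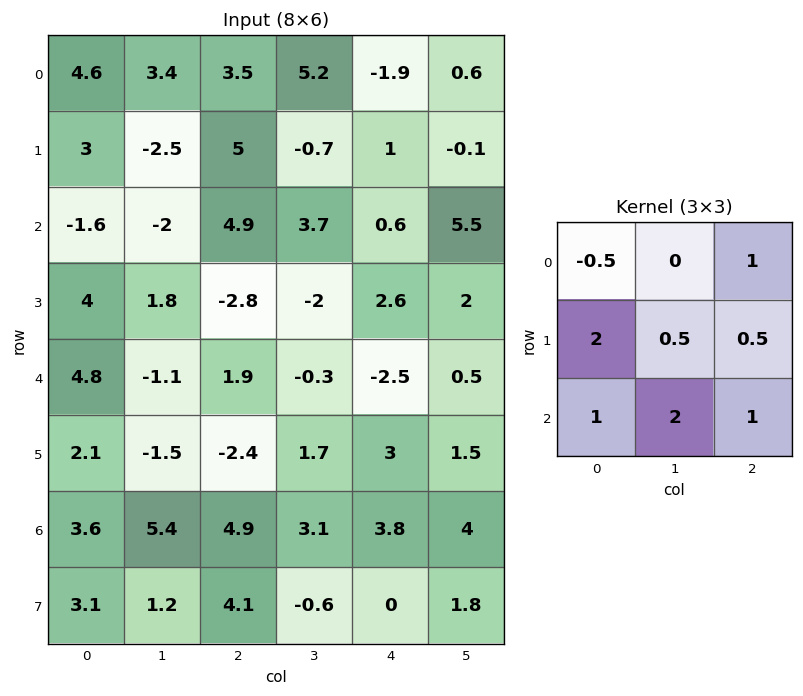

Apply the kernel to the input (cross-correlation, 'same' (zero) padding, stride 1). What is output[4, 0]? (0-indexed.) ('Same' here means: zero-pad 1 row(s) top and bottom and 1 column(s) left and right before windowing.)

The receptive field on the zero-padded input at this output position is [0 4 1.8 / 0 4.8 -1.1 / 0 2.1 -1.5]. Elementwise product with the kernel and sum: 0·-0.5 + 1.8·1 + 0·2 + 4.8·0.5 + -1.1·0.5 + 0·1 + 2.1·2 + -1.5·1.

6.35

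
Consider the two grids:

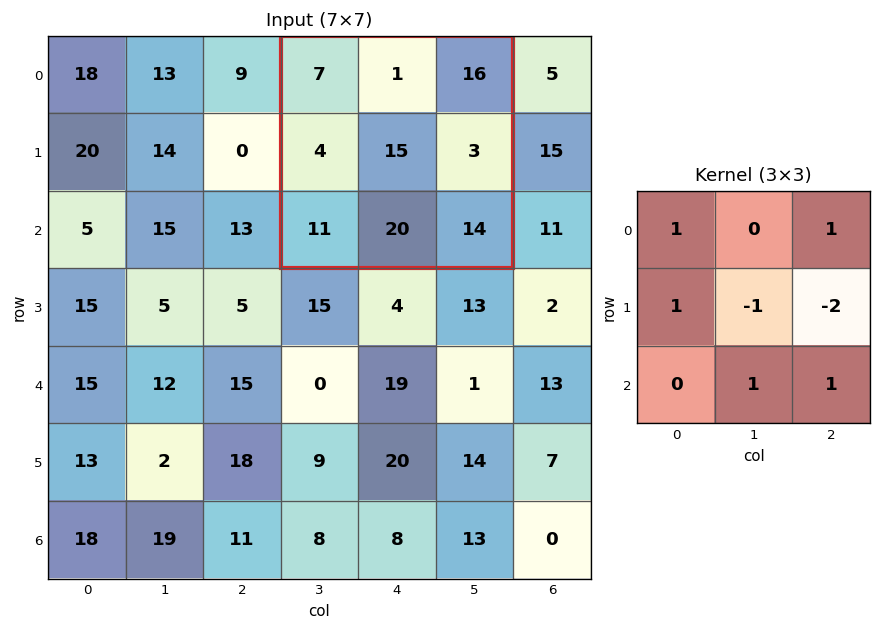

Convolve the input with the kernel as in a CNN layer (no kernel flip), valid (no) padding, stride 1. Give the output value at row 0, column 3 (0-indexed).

40

The receptive field on the input at this output position is [7 1 16 / 4 15 3 / 11 20 14]. Elementwise product with the kernel and sum: 7·1 + 16·1 + 4·1 + 15·-1 + 3·-2 + 20·1 + 14·1.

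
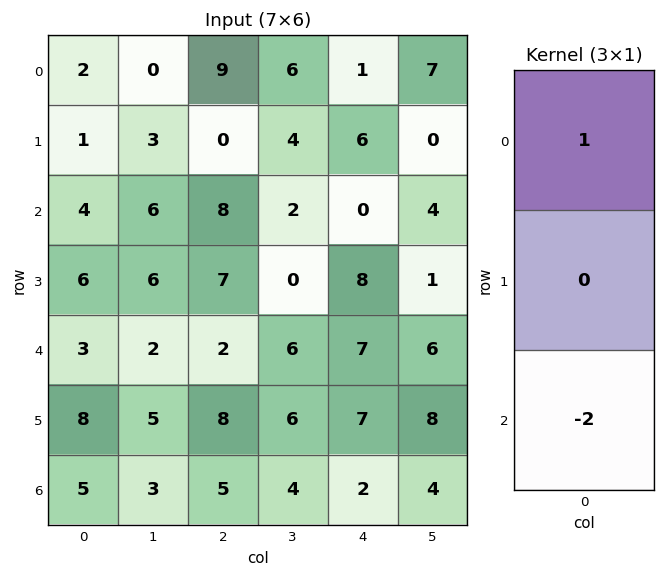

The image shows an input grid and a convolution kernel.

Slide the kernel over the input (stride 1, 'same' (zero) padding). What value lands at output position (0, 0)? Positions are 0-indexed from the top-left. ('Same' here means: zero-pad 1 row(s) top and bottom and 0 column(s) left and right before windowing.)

-2

The receptive field on the zero-padded input at this output position is [0 / 2 / 1]. Elementwise product with the kernel and sum: 0·1 + 1·-2.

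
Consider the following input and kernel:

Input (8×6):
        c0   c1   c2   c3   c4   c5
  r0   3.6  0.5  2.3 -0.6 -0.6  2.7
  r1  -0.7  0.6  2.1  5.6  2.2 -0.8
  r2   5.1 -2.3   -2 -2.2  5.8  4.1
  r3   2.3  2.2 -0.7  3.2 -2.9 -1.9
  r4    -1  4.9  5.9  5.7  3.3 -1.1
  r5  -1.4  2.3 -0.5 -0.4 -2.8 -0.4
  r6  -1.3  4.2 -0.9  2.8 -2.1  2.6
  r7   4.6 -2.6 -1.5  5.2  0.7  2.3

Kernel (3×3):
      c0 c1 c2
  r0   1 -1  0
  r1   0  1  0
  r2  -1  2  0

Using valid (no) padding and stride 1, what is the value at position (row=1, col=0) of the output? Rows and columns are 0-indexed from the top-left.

The receptive field on the input at this output position is [-0.7 0.6 2.1 / 5.1 -2.3 -2 / 2.3 2.2 -0.7]. Elementwise product with the kernel and sum: -0.7·1 + 0.6·-1 + -2.3·1 + 2.3·-1 + 2.2·2.

-1.5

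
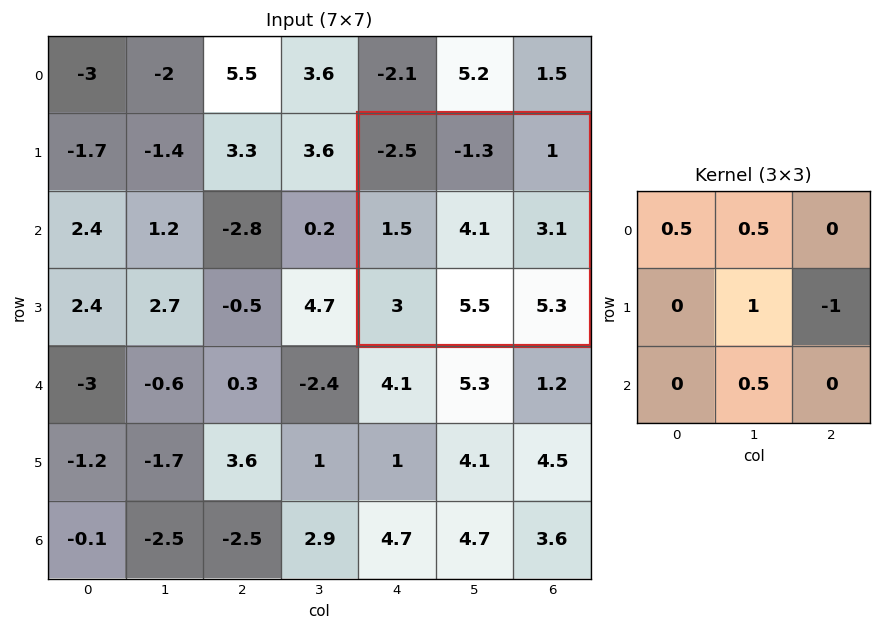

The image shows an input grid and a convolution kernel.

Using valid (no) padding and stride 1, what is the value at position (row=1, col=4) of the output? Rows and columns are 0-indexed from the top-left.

The receptive field on the input at this output position is [-2.5 -1.3 1 / 1.5 4.1 3.1 / 3 5.5 5.3]. Elementwise product with the kernel and sum: -2.5·0.5 + -1.3·0.5 + 4.1·1 + 3.1·-1 + 5.5·0.5.

1.85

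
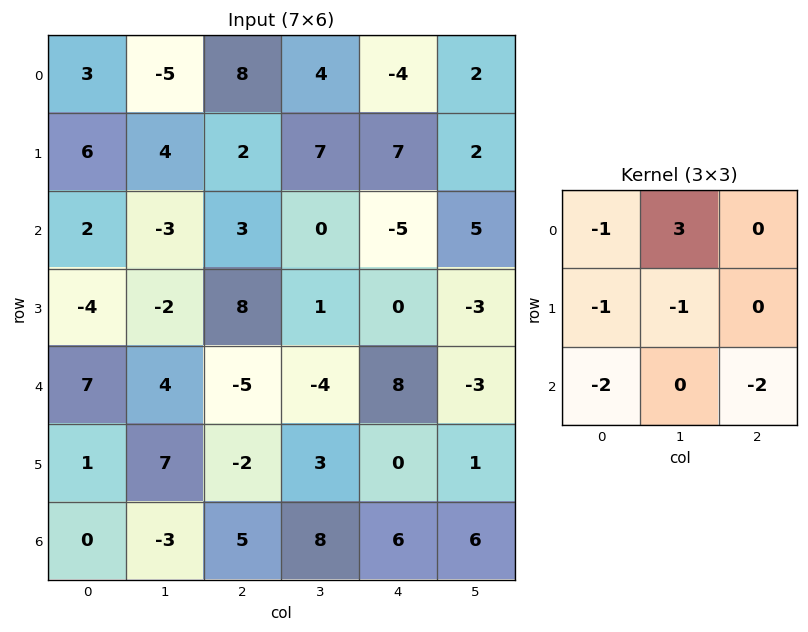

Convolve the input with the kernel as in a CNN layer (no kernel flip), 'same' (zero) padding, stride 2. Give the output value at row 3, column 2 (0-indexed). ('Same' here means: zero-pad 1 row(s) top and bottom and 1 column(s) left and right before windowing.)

The receptive field on the zero-padded input at this output position is [3 0 1 / 8 6 6 / 0 0 0]. Elementwise product with the kernel and sum: 3·-1 + 0·3 + 8·-1 + 6·-1 + 0·-2 + 0·-2.

-17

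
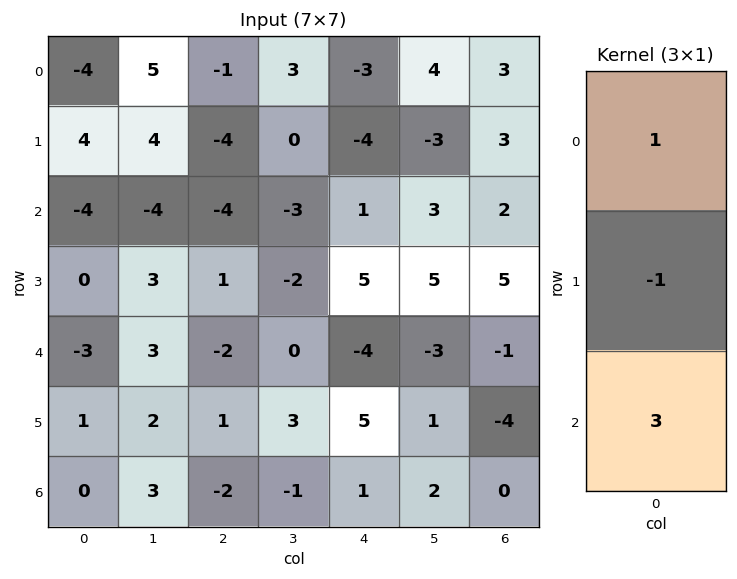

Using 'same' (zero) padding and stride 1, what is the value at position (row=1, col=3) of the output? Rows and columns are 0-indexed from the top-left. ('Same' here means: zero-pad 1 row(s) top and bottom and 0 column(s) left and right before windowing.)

-6

The receptive field on the zero-padded input at this output position is [3 / 0 / -3]. Elementwise product with the kernel and sum: 3·1 + 0·-1 + -3·3.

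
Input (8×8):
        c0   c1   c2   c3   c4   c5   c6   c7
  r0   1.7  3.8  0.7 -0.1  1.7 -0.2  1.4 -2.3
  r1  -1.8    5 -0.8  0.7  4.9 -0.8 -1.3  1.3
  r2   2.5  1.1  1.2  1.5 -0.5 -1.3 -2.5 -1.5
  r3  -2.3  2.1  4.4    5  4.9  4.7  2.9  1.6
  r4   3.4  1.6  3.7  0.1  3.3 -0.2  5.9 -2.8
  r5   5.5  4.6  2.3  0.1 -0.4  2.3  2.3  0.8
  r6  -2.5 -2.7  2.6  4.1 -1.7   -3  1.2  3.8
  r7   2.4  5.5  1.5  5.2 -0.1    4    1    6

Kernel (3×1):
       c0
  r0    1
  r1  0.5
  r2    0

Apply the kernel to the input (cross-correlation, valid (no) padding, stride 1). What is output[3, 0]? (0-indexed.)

The receptive field on the input at this output position is [-2.3 / 3.4 / 5.5]. Elementwise product with the kernel and sum: -2.3·1 + 3.4·0.5.

-0.6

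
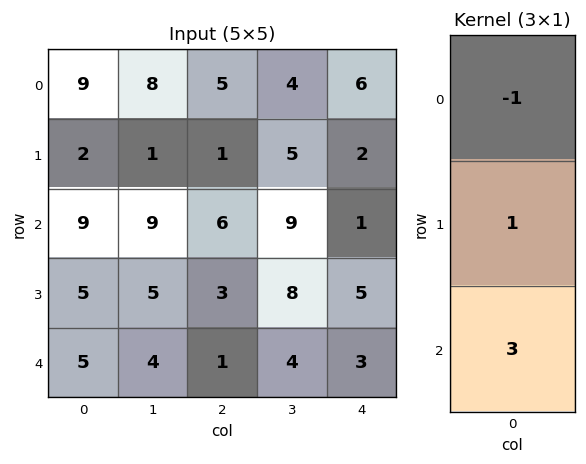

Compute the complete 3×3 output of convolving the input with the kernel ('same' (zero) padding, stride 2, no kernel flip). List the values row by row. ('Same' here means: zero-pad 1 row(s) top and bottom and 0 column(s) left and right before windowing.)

Output[0,0]: The receptive field on the zero-padded input at this output position is [0 / 9 / 2]. Elementwise product with the kernel and sum: 0·-1 + 9·1 + 2·3.

15 8 12
22 14 14
0 -2 -2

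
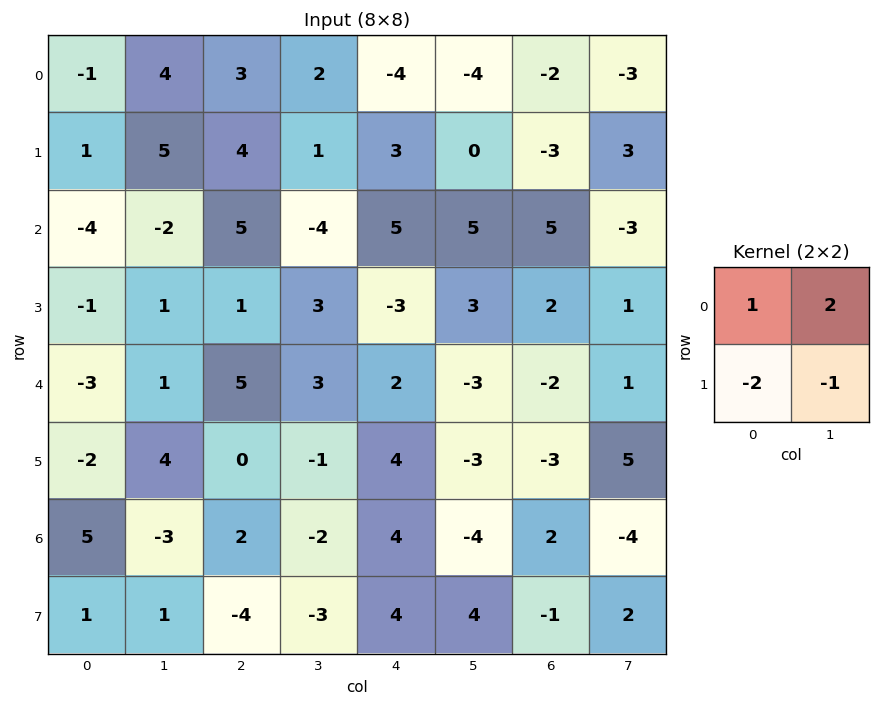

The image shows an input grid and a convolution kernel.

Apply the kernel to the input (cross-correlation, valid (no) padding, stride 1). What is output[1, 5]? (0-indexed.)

-21

The receptive field on the input at this output position is [0 -3 / 5 5]. Elementwise product with the kernel and sum: 0·1 + -3·2 + 5·-2 + 5·-1.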